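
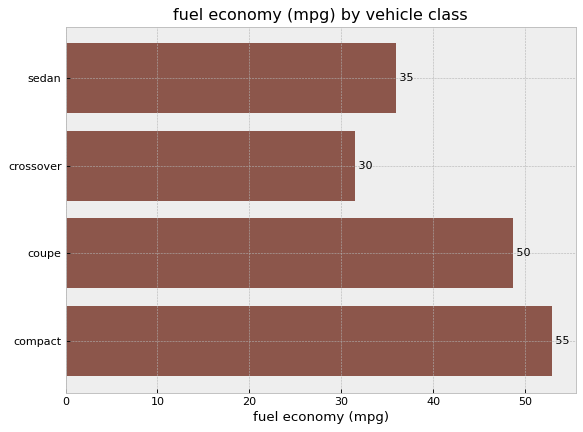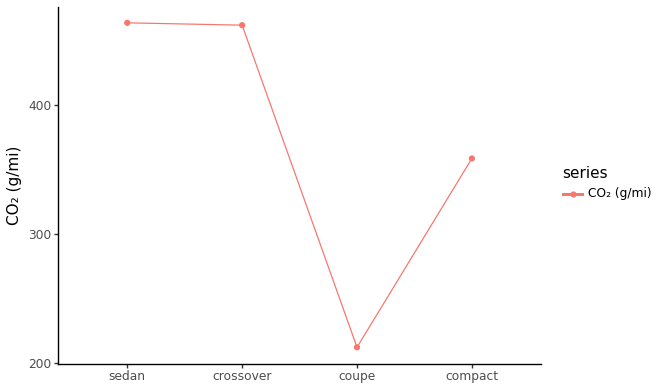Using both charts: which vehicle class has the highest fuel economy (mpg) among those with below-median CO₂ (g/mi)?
Chart 2 median CO₂ (g/mi) ≈ 400; below-median vehicle classes: coupe, compact. Among those, compact has the highest fuel economy (mpg) (≈ 55).

compact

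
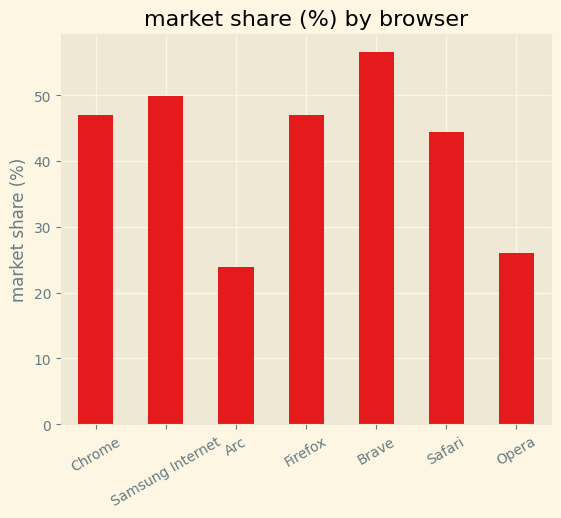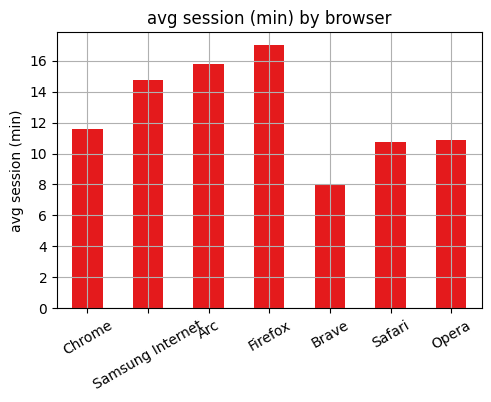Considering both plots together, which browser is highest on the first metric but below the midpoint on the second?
Brave

Chart 2 median avg session (min) ≈ 12; below-median browsers: Brave, Safari, Opera. Among those, Brave has the highest market share (%) (≈ 60).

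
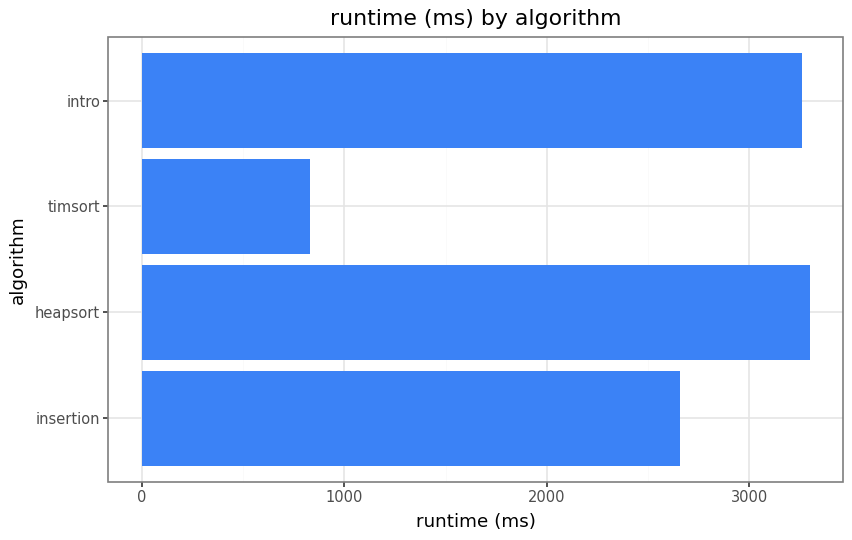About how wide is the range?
Max heapsort ≈ 3500, min timsort ≈ 1000; range ≈ 2500.

≈ 2500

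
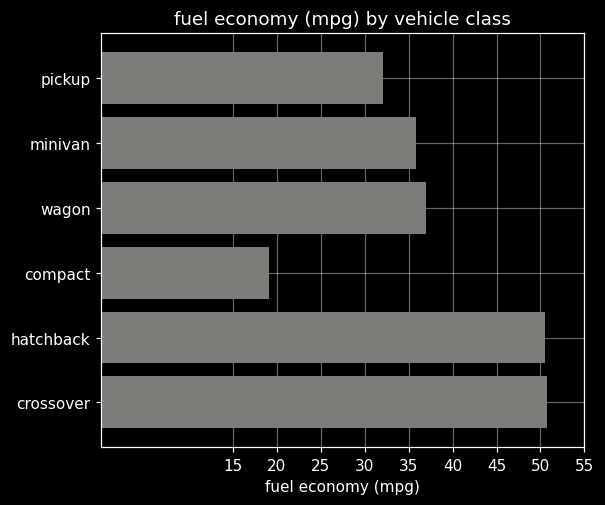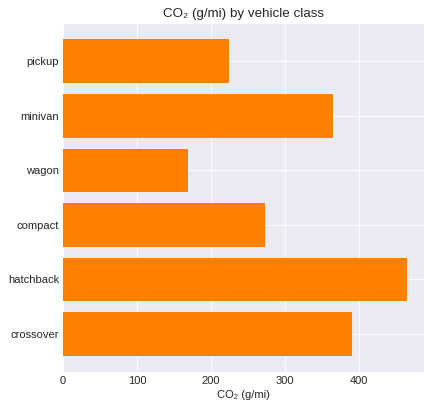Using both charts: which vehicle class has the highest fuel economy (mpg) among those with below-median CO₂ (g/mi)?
Chart 2 median CO₂ (g/mi) ≈ 300; below-median vehicle classes: pickup, wagon, compact. Among those, wagon has the highest fuel economy (mpg) (≈ 35).

wagon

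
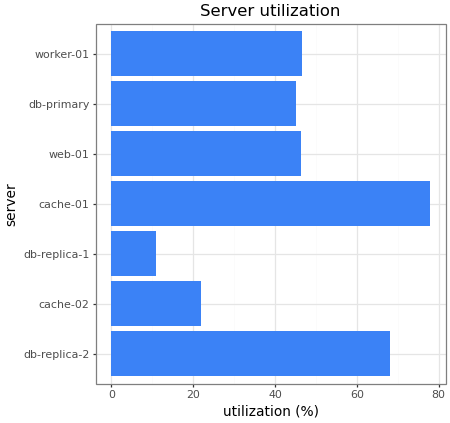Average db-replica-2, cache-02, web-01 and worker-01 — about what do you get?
(70 + 20 + 50 + 50) / 4 ≈ 48.

≈ 48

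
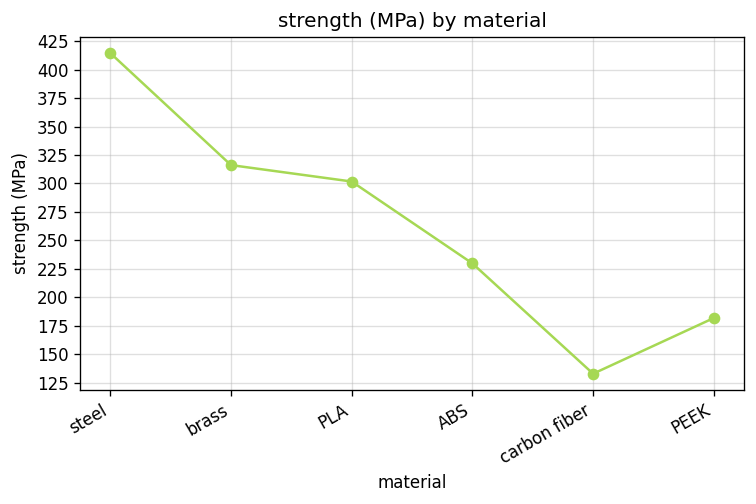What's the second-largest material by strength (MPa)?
brass

Top 3: steel ≈ 425, brass ≈ 325, PLA ≈ 300.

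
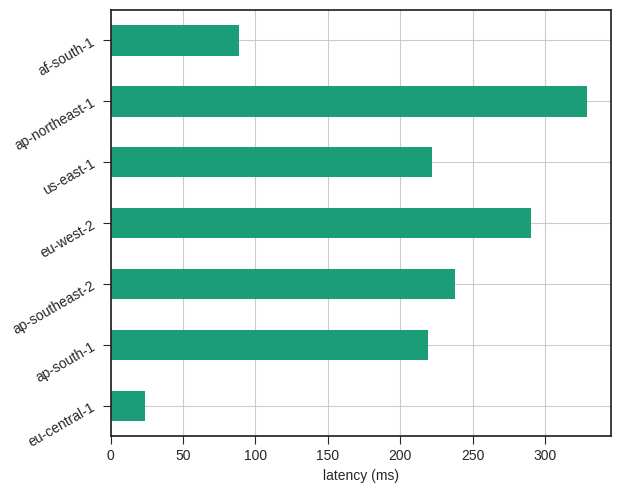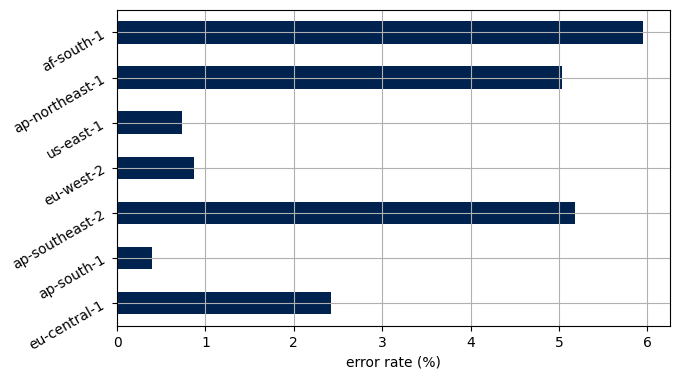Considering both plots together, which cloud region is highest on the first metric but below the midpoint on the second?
eu-west-2

Chart 2 median error rate (%) ≈ 2; below-median cloud regions: ap-south-1, eu-west-2, us-east-1. Among those, eu-west-2 has the highest latency (ms) (≈ 300).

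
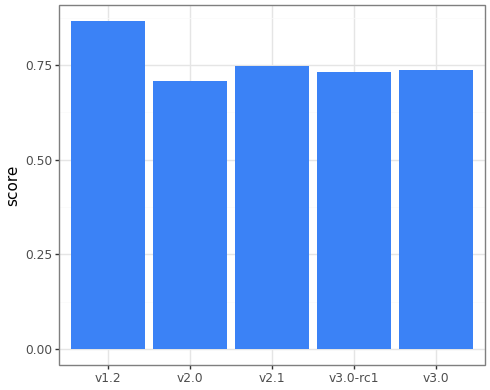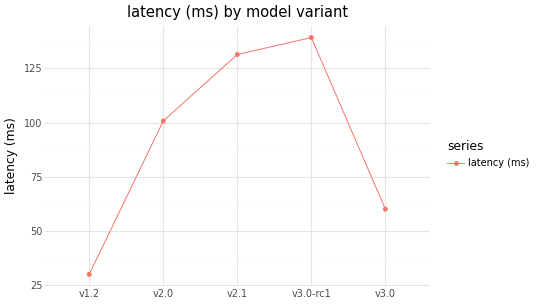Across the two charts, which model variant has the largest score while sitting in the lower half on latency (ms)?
v1.2

Chart 2 median latency (ms) ≈ 100; below-median model variants: v1.2, v3.0. Among those, v1.2 has the highest score (≈ 0.9).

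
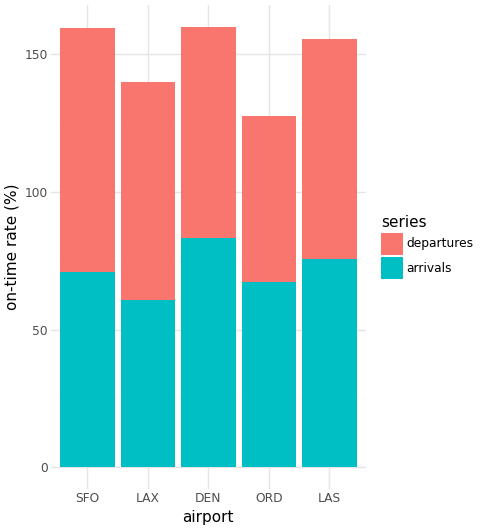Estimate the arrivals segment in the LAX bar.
≈ 60

arrivals top ≈ 60, bottom ≈ 0; segment ≈ 60.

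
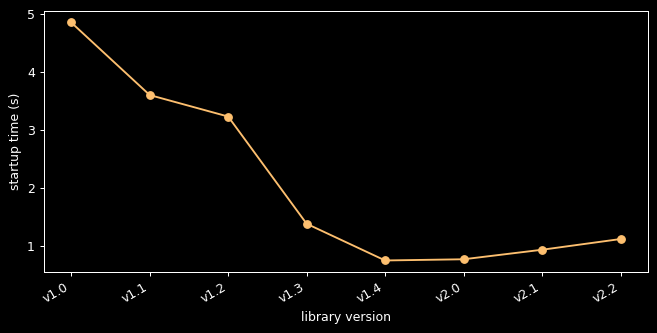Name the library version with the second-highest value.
v1.1

Top 3: v1.0 ≈ 5.0, v1.1 ≈ 3.5, v1.2 ≈ 3.0.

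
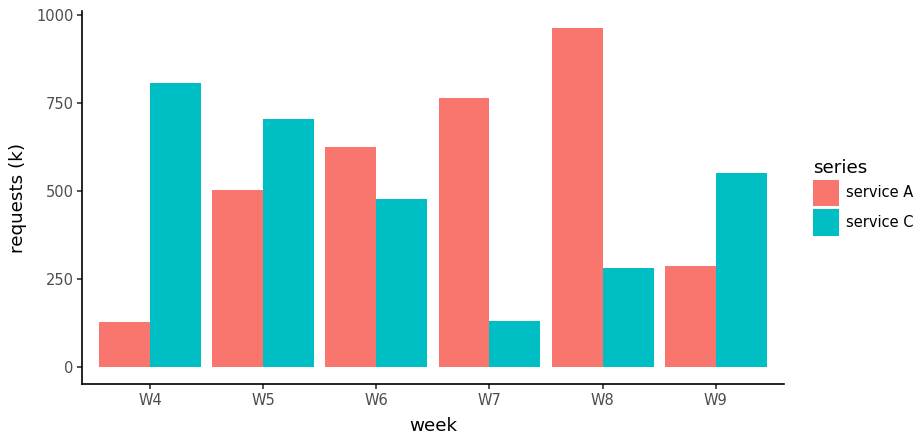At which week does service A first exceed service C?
W6

W5: service A ≈ 500 vs service C ≈ 700 (not yet); W6: service A ≈ 600 vs service C ≈ 500 (first crossover).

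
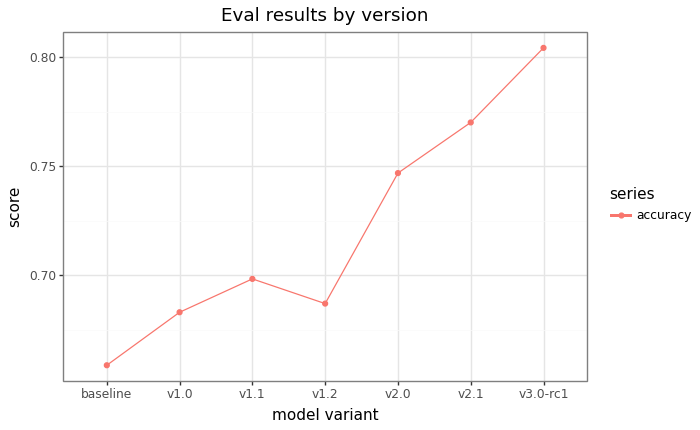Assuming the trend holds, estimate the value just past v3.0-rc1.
≈ 0.83

Last three: 0.74, 0.78, 0.80 → slope ≈ 0.03/step → next ≈ 0.83.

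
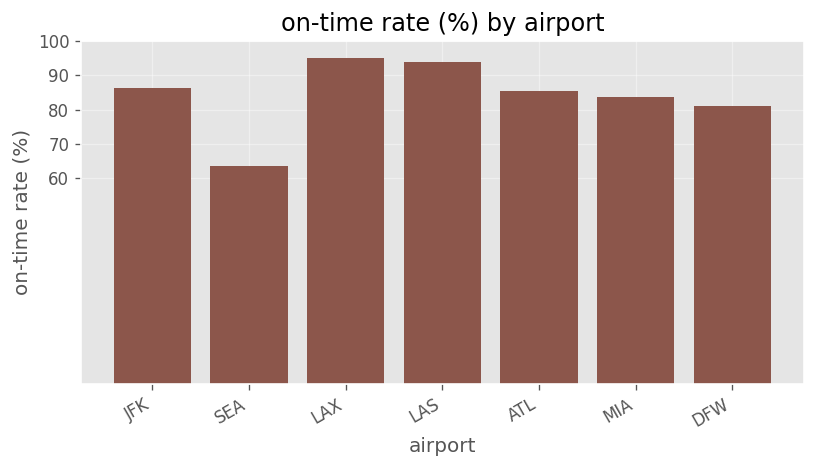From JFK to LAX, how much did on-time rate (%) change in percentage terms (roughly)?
≈ +11.1%

JFK ≈ 90, LAX ≈ 100; (100 − 90) / 90 ≈ +11.1%.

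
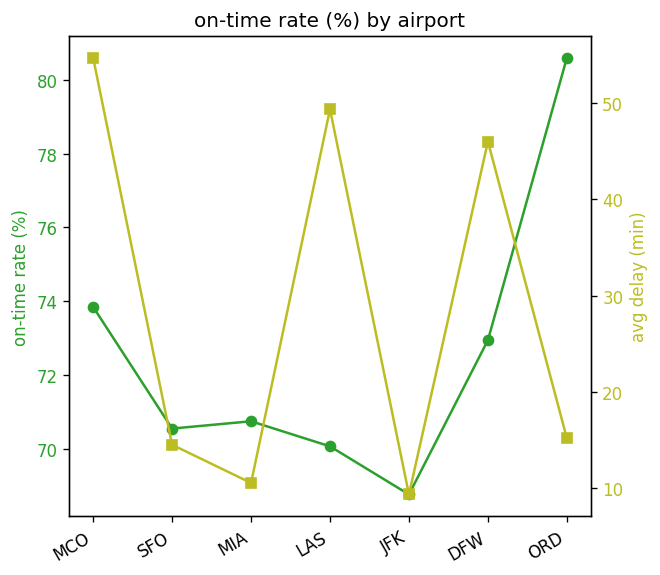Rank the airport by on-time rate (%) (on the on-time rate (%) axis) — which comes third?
DFW

Top 4 (on the on-time rate (%) axis): ORD ≈ 81, MCO ≈ 74, DFW ≈ 73, MIA ≈ 71.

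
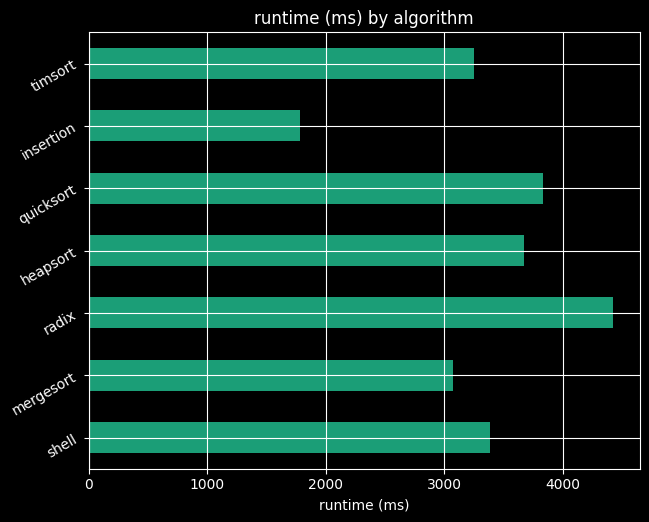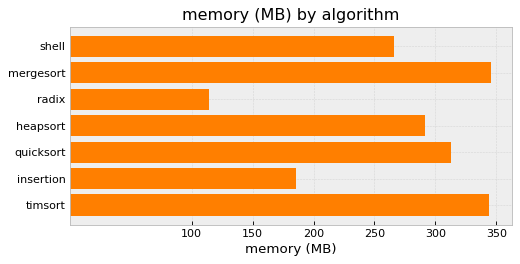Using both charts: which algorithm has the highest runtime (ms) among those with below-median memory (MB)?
radix

Chart 2 median memory (MB) ≈ 300; below-median algorithms: shell, radix, insertion. Among those, radix has the highest runtime (ms) (≈ 4500).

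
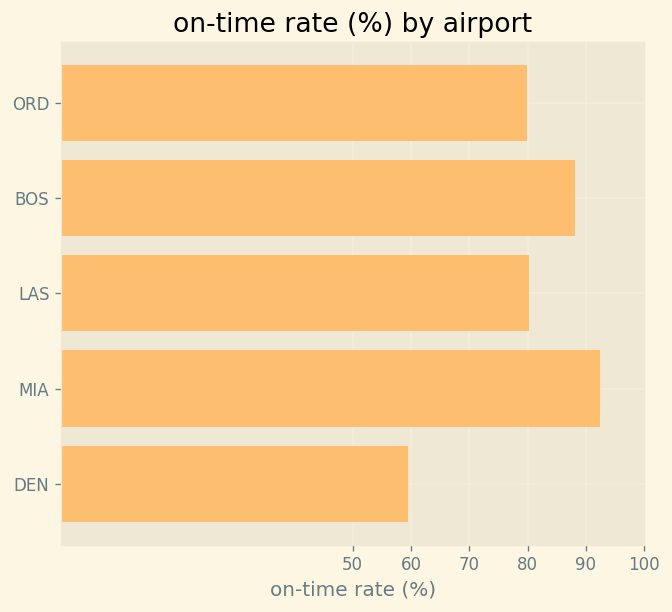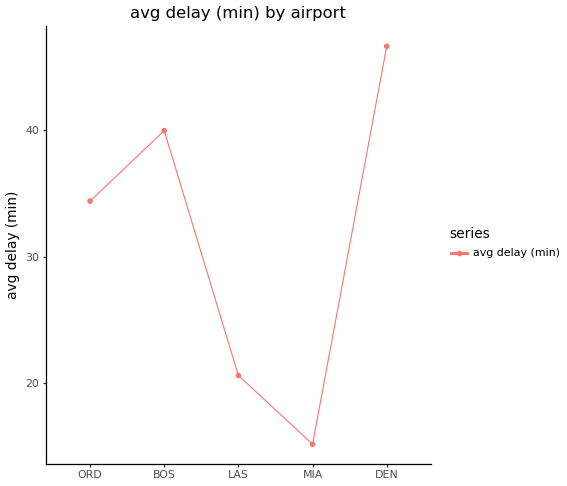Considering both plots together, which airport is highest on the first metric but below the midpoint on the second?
MIA

Chart 2 median avg delay (min) ≈ 35; below-median airports: LAS, MIA. Among those, MIA has the highest on-time rate (%) (≈ 90).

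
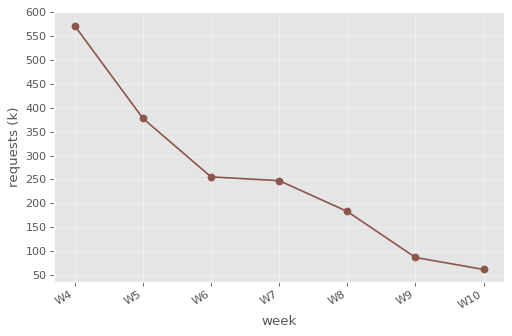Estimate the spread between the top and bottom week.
Max W4 ≈ 550, min W10 ≈ 50; range ≈ 500.

≈ 500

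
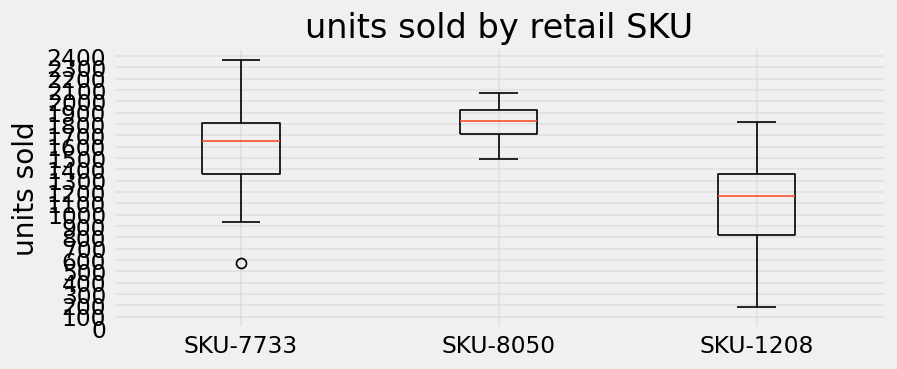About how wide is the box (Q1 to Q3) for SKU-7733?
≈ 400

Q3 ≈ 1800, Q1 ≈ 1400; IQR ≈ 400.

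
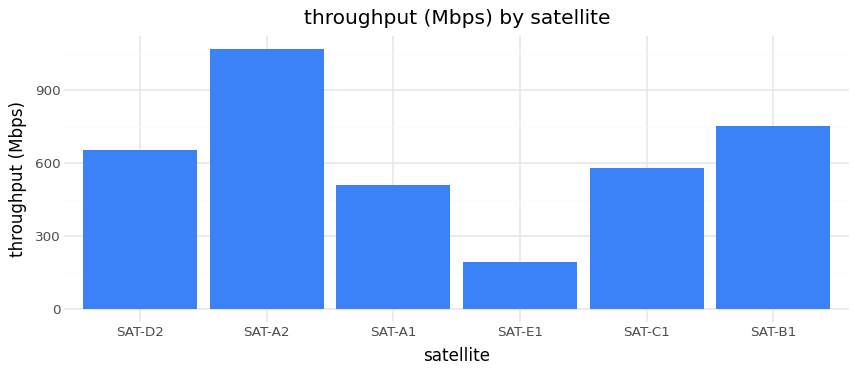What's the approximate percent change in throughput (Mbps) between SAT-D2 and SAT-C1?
≈ -14.3%

SAT-D2 ≈ 700, SAT-C1 ≈ 600; (600 − 700) / 700 ≈ -14.3%.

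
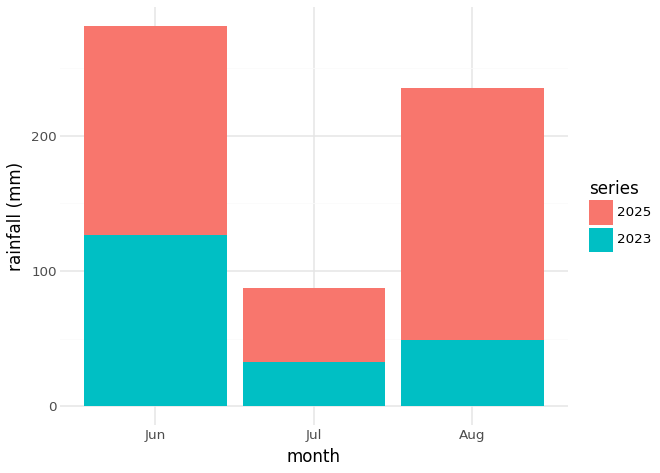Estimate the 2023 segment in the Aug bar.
≈ 50

2023 top ≈ 50, bottom ≈ 0; segment ≈ 50.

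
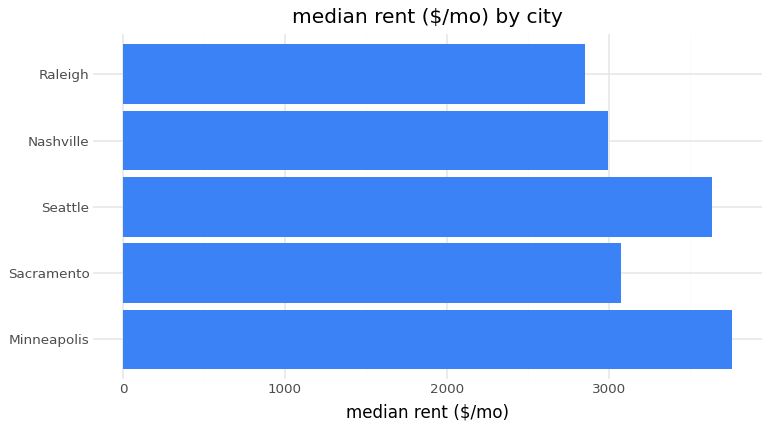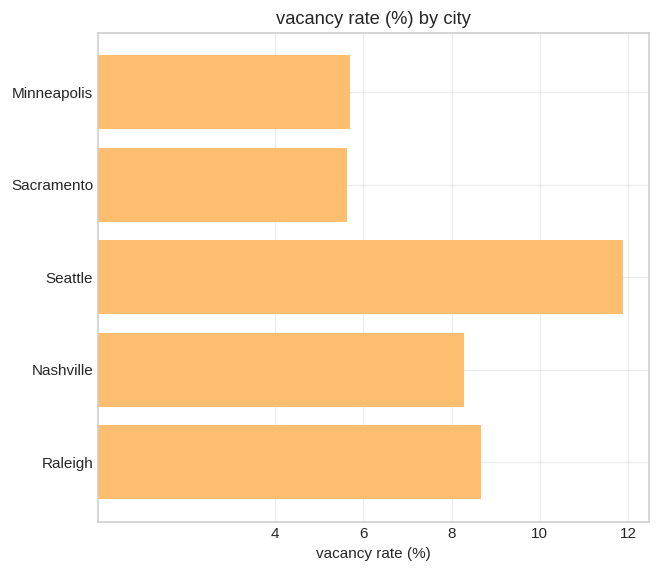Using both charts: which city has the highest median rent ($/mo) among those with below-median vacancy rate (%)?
Minneapolis

Chart 2 median vacancy rate (%) ≈ 8; below-median cities: Minneapolis, Sacramento. Among those, Minneapolis has the highest median rent ($/mo) (≈ 4000).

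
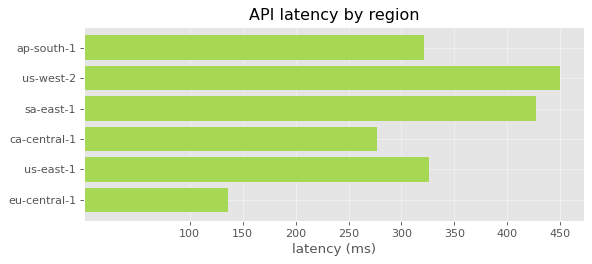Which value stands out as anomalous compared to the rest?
eu-central-1

eu-central-1 ≈ 150; the rest sit between ≈ 300 and ≈ 450.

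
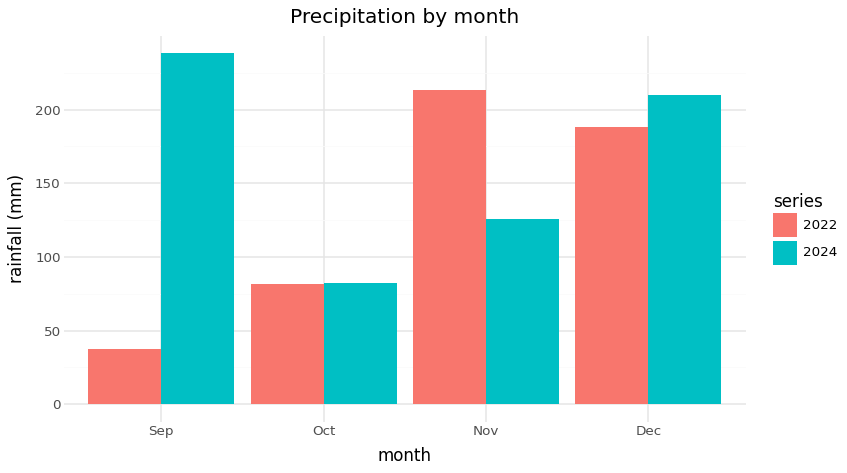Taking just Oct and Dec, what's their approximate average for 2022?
≈ 130

(80 + 180) / 2 ≈ 130.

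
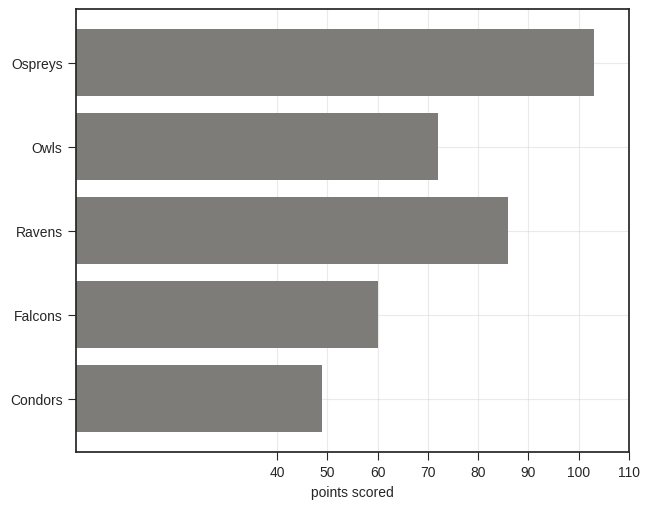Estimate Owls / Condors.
≈ 1.4×

Owls ≈ 70, Condors ≈ 50; 70/50 ≈ 1.4.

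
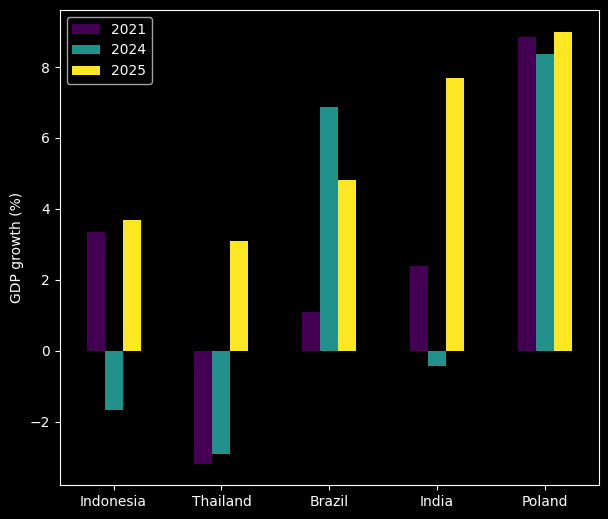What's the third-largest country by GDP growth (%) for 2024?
Top 4 for 2024: Poland ≈ 8, Brazil ≈ 6, India ≈ 0, Indonesia ≈ -2.

India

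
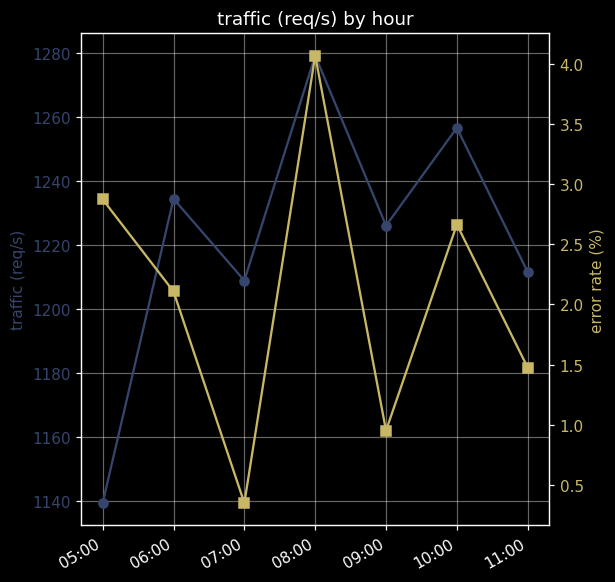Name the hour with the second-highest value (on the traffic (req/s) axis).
Top 3 (on the traffic (req/s) axis): 08:00 ≈ 1280, 10:00 ≈ 1260, 06:00 ≈ 1240.

10:00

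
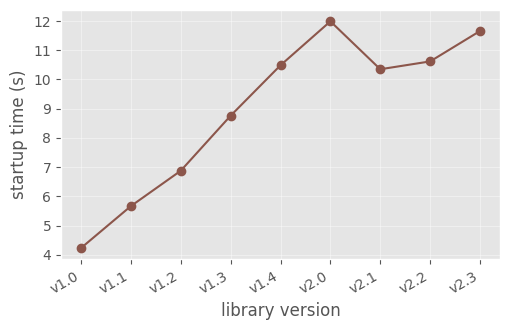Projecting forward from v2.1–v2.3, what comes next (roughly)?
Last three: 10, 11, 12 → slope ≈ 1/step → next ≈ 13.

≈ 13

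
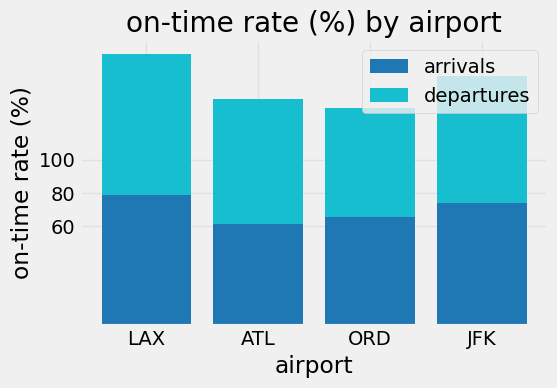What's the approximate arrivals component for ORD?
≈ 60

arrivals top ≈ 60, bottom ≈ 0; segment ≈ 60.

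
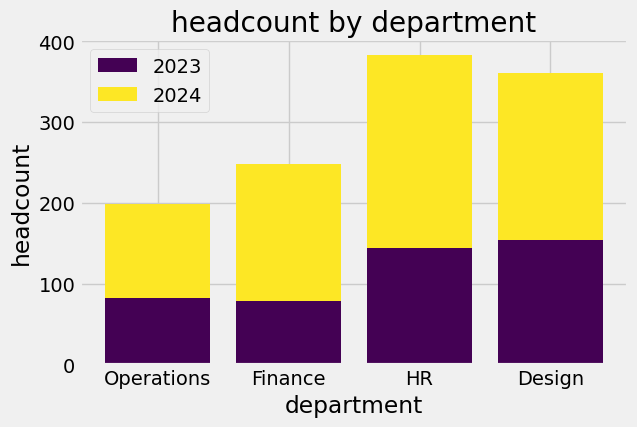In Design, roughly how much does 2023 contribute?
2023 top ≈ 150, bottom ≈ 0; segment ≈ 150.

≈ 150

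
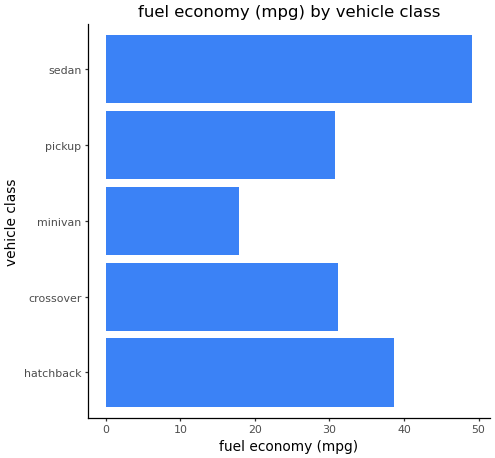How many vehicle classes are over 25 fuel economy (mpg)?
Above 25: hatchback, crossover, pickup, sedan.

4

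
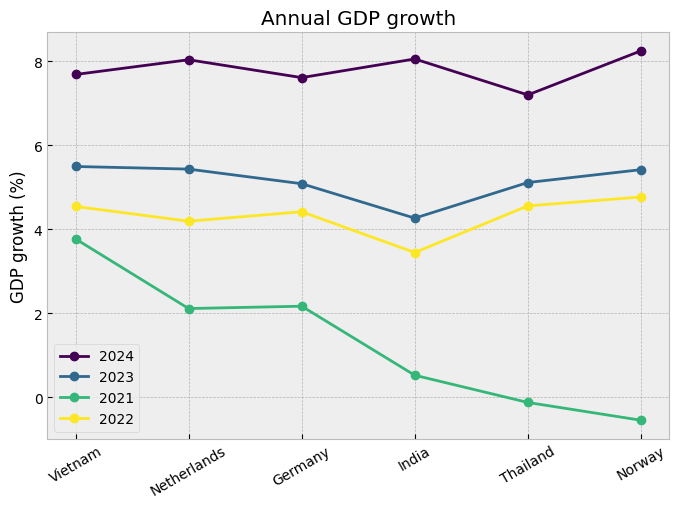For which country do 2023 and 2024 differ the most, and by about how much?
India: 2023 ≈ 4, 2024 ≈ 8 → gap ≈ 4. Next-largest (Norway) is only ≈ 3.

India, ≈ 4 %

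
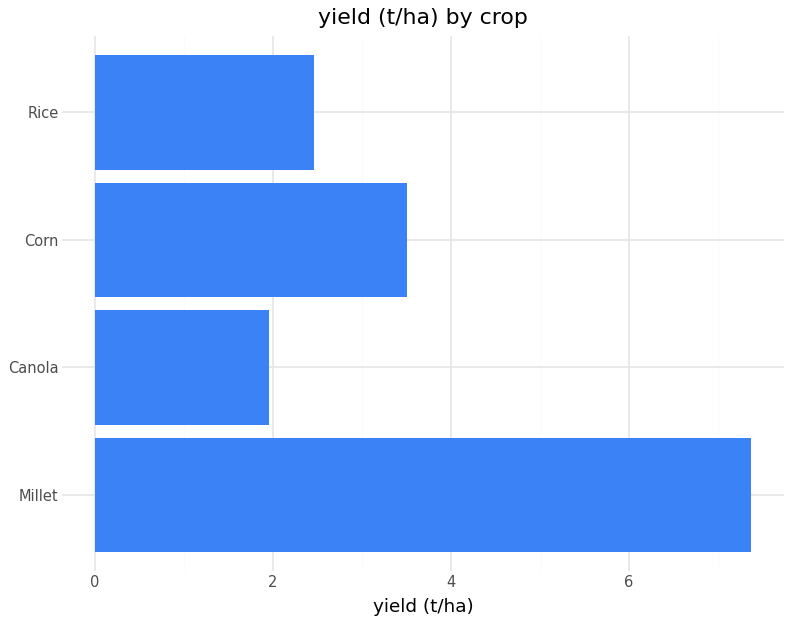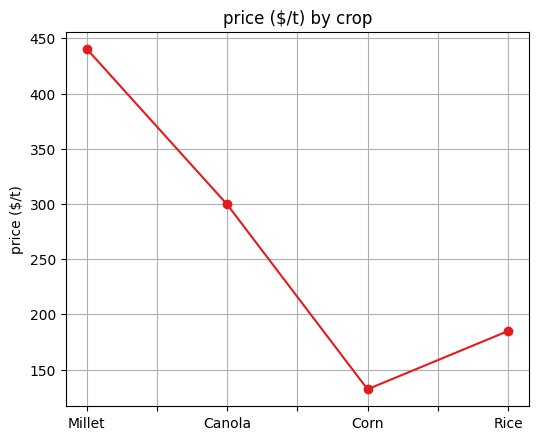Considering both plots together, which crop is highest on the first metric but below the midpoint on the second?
Corn

Chart 2 median price ($/t) ≈ 250; below-median crops: Corn, Rice. Among those, Corn has the highest yield (t/ha) (≈ 4).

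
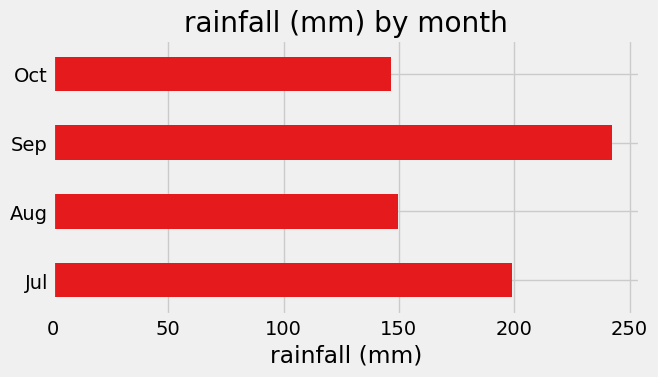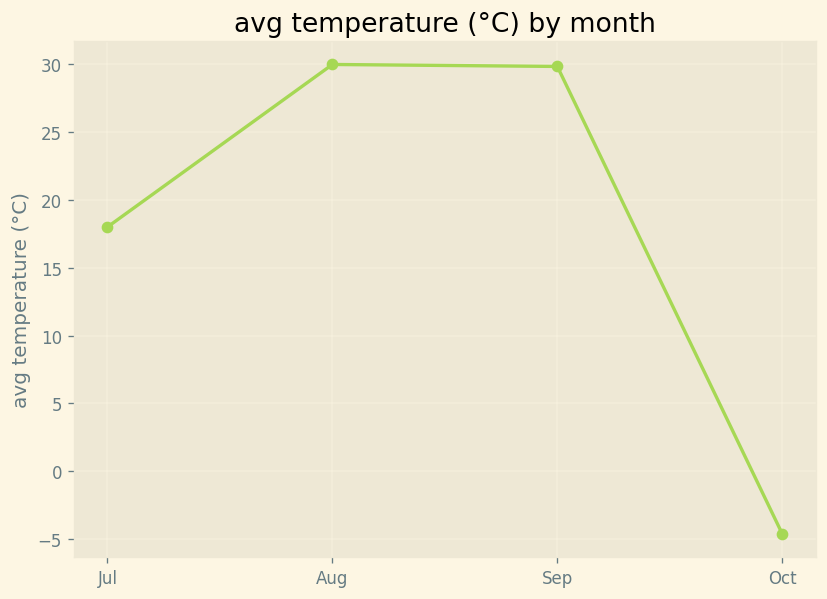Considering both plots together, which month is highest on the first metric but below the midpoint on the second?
Chart 2 median avg temperature (°C) ≈ 25; below-median months: Jul, Oct. Among those, Jul has the highest rainfall (mm) (≈ 200).

Jul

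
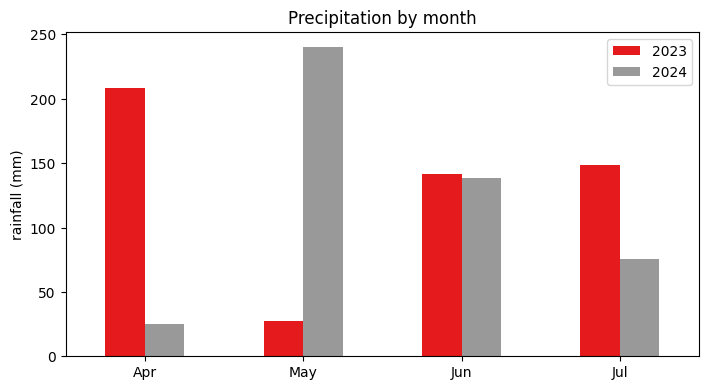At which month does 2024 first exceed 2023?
Apr: 2024 ≈ 25 vs 2023 ≈ 200 (not yet); May: 2024 ≈ 250 vs 2023 ≈ 25 (first crossover).

May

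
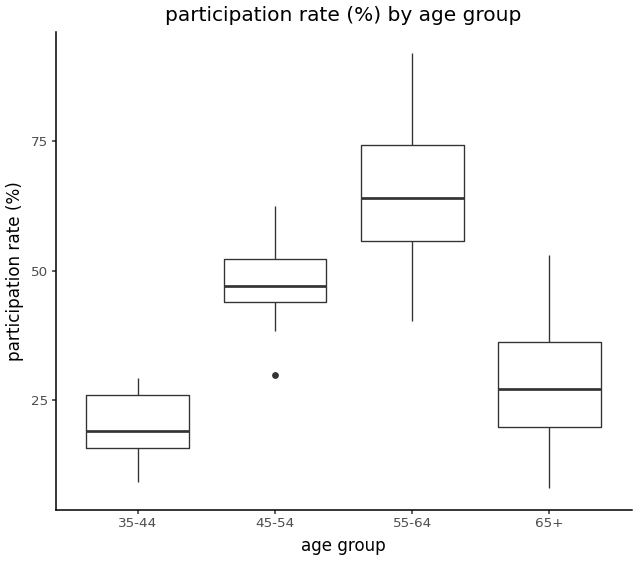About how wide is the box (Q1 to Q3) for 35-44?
Q3 ≈ 25, Q1 ≈ 15; IQR ≈ 10.

≈ 10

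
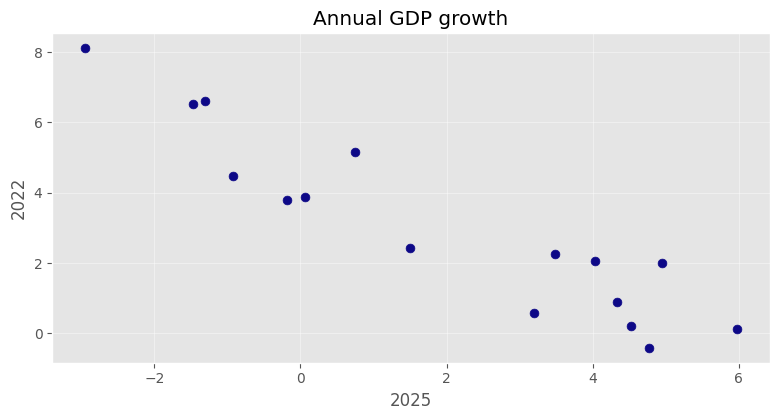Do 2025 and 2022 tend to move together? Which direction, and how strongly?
negative, strong

Points are negatively correlated; strong (|r| ≈ 0.9).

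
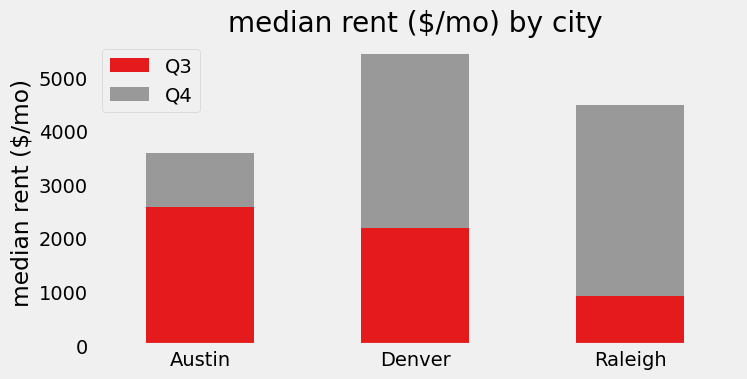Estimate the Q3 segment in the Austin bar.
Q3 top ≈ 2500, bottom ≈ 0; segment ≈ 2500.

≈ 2500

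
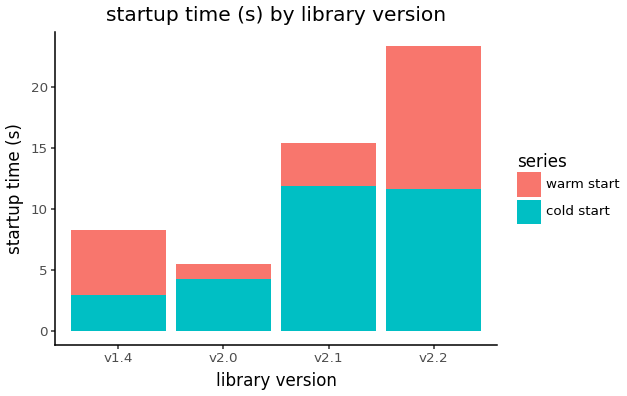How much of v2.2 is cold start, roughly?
≈ 12

cold start top ≈ 12, bottom ≈ 0; segment ≈ 12.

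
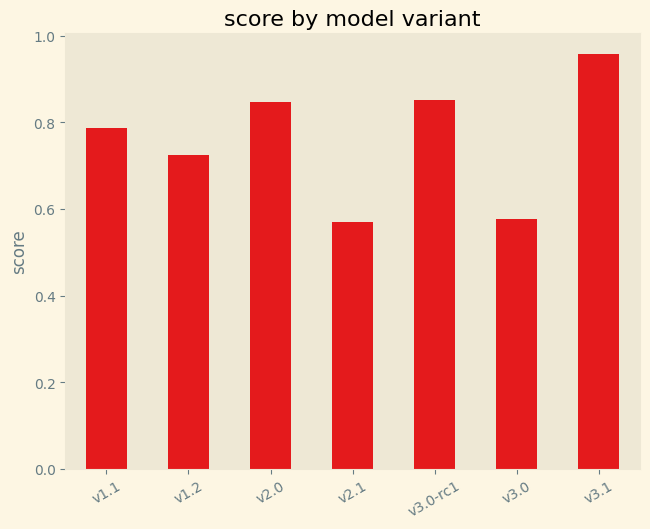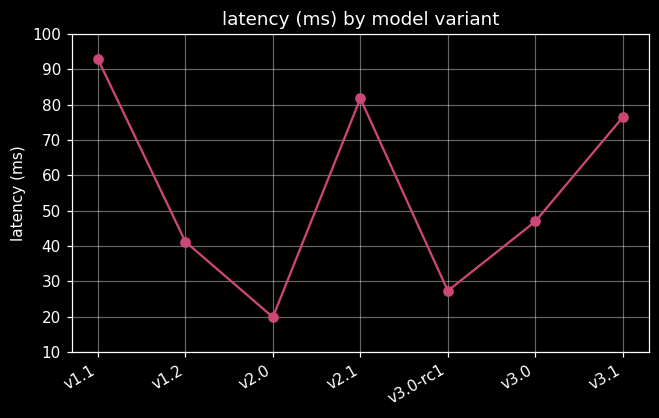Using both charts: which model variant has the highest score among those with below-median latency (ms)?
Chart 2 median latency (ms) ≈ 50; below-median model variants: v1.2, v2.0, v3.0-rc1. Among those, v3.0-rc1 has the highest score (≈ 0.9).

v3.0-rc1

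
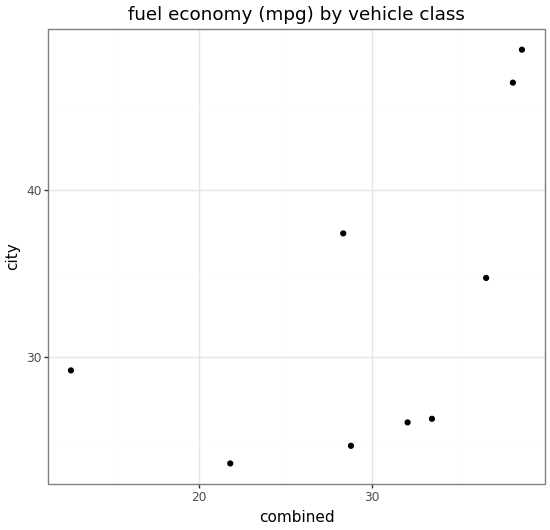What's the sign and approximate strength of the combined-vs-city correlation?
Points are positively correlated; moderate (|r| ≈ 0.6).

positive, moderate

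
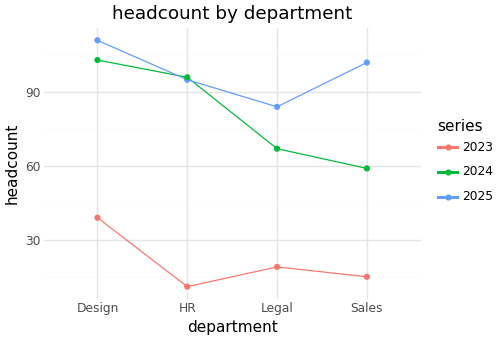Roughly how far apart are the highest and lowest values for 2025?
≈ 30

Max Design ≈ 110, min Legal ≈ 80; range ≈ 30.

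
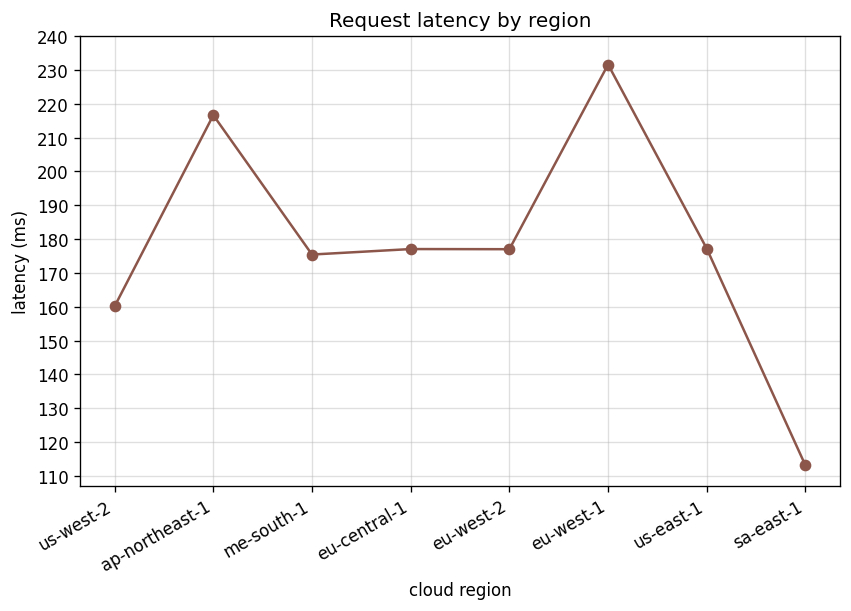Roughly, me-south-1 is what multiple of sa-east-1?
≈ 1.64×

me-south-1 ≈ 180, sa-east-1 ≈ 110; 180/110 ≈ 1.64.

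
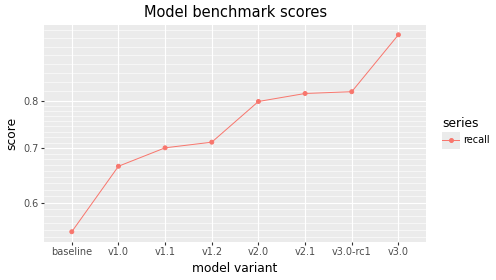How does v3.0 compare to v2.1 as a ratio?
≈ 1.19×

v3.0 ≈ 0.95, v2.1 ≈ 0.80; 0.95/0.80 ≈ 1.19.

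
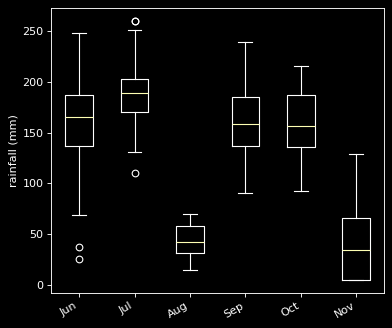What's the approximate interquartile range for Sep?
Q3 ≈ 180, Q1 ≈ 140; IQR ≈ 40.

≈ 40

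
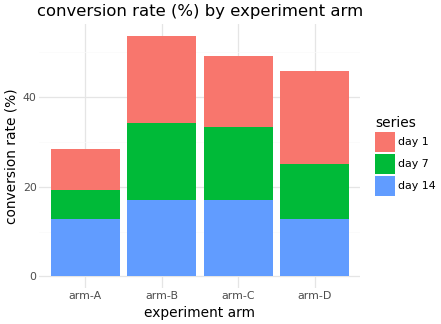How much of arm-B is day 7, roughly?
day 7 top ≈ 35, bottom ≈ 15; segment ≈ 20.

≈ 20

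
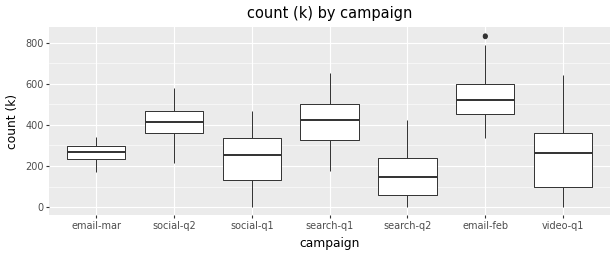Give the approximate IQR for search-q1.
Q3 ≈ 500, Q1 ≈ 300; IQR ≈ 200.

≈ 200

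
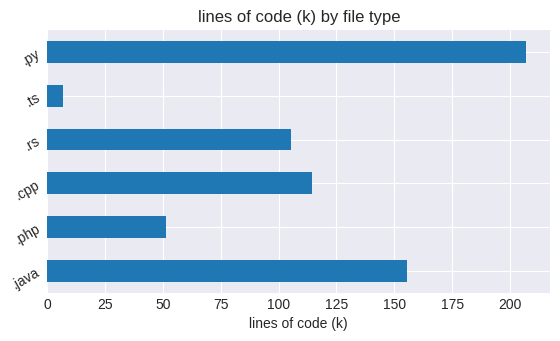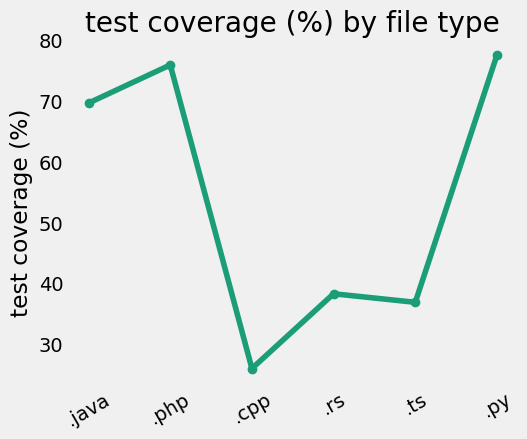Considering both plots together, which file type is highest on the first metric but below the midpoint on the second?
.cpp

Chart 2 median test coverage (%) ≈ 50; below-median file types: .cpp, .rs, .ts. Among those, .cpp has the highest lines of code (k) (≈ 120).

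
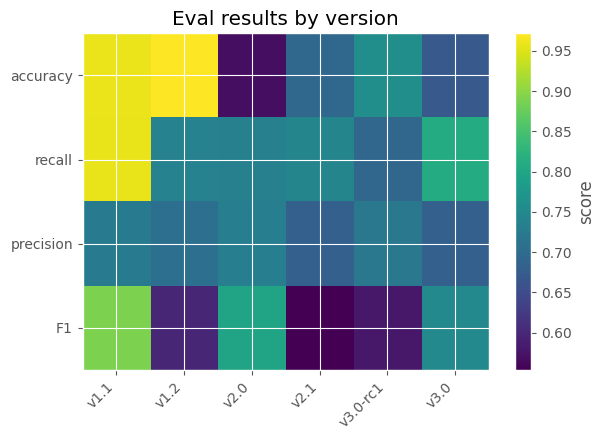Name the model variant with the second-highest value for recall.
v3.0

Top 3 for recall: v1.1 ≈ 0.95, v3.0 ≈ 0.80, v2.1 ≈ 0.75.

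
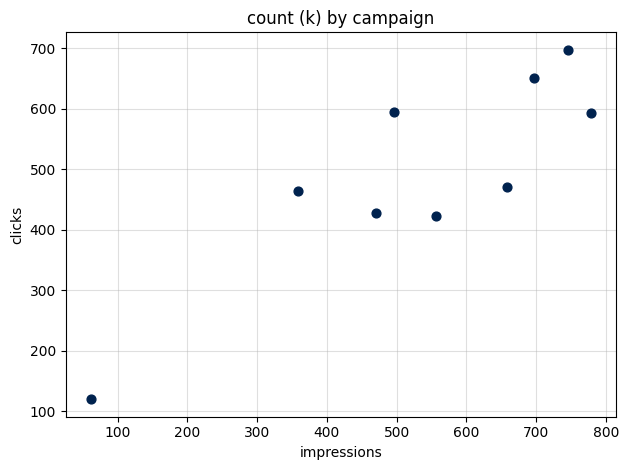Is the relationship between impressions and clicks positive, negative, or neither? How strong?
positive, strong

Points are positively correlated; strong (|r| ≈ 0.9).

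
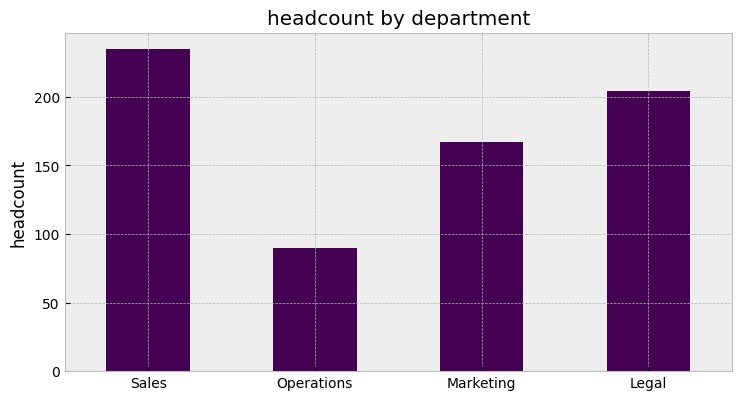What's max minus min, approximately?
≈ 160

Max Sales ≈ 240, min Operations ≈ 80; range ≈ 160.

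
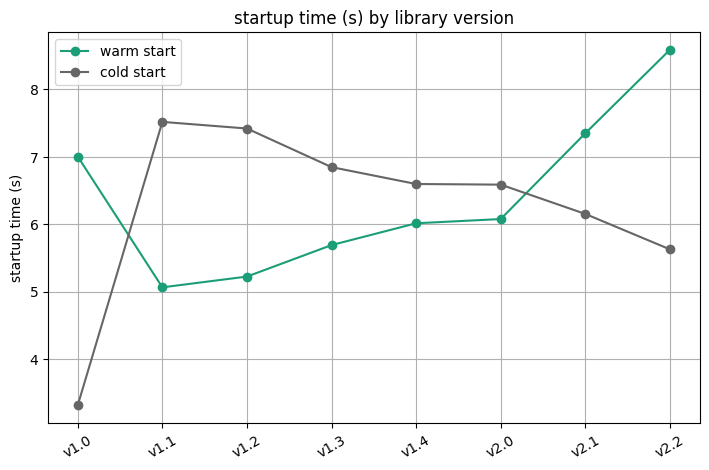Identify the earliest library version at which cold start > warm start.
v1.1

v1.0: cold start ≈ 3.5 vs warm start ≈ 7.0 (not yet); v1.1: cold start ≈ 7.5 vs warm start ≈ 5.0 (first crossover).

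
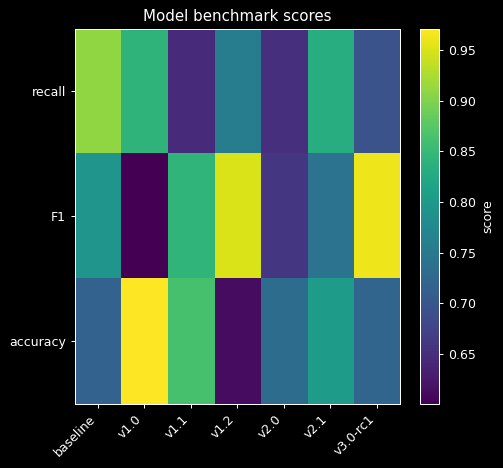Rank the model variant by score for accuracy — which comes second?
Top 3 for accuracy: v1.0 ≈ 0.95, v1.1 ≈ 0.85, v2.1 ≈ 0.80.

v1.1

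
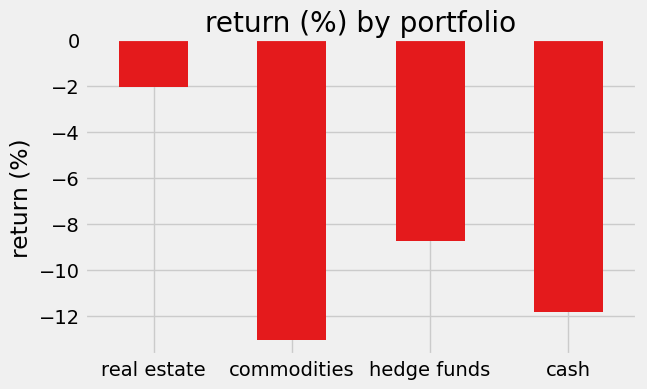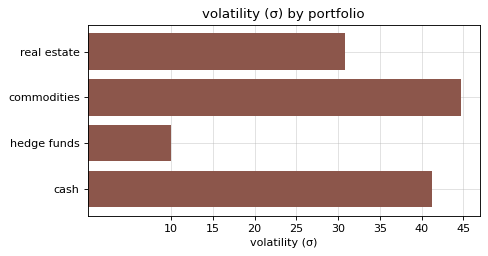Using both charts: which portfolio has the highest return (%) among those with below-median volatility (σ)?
Chart 2 median volatility (σ) ≈ 35; below-median portfolios: real estate, hedge funds. Among those, real estate has the highest return (%) (≈ -2).

real estate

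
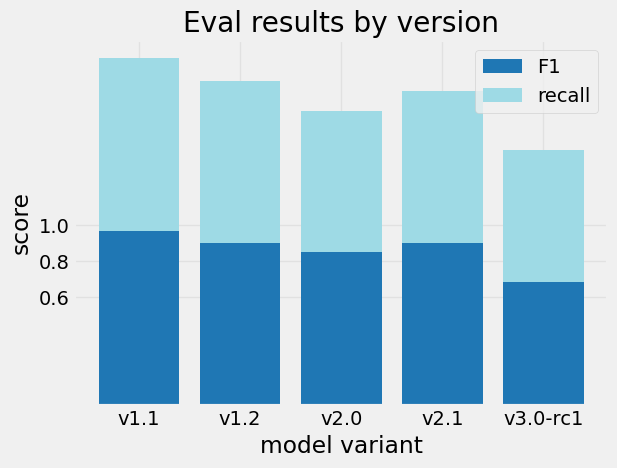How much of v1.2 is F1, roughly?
≈ 1.0

F1 top ≈ 1.0, bottom ≈ 0.0; segment ≈ 1.0.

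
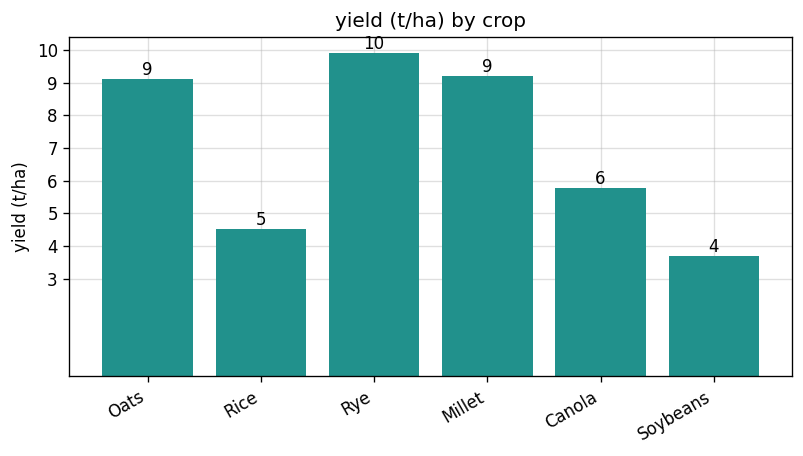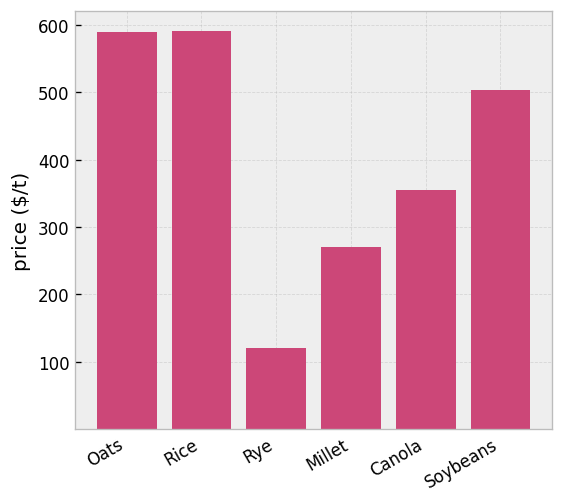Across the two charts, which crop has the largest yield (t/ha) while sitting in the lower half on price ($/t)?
Chart 2 median price ($/t) ≈ 400; below-median crops: Rye, Millet, Canola. Among those, Rye has the highest yield (t/ha) (≈ 10).

Rye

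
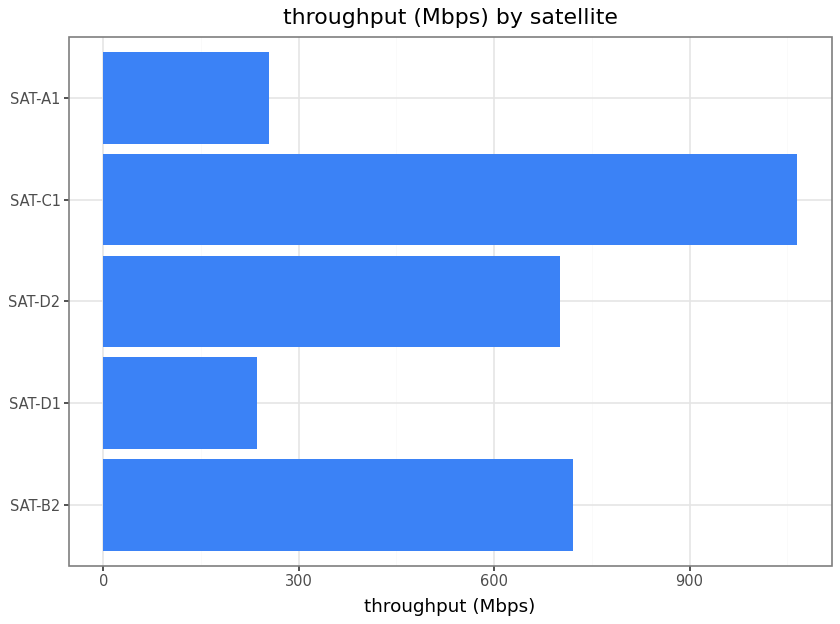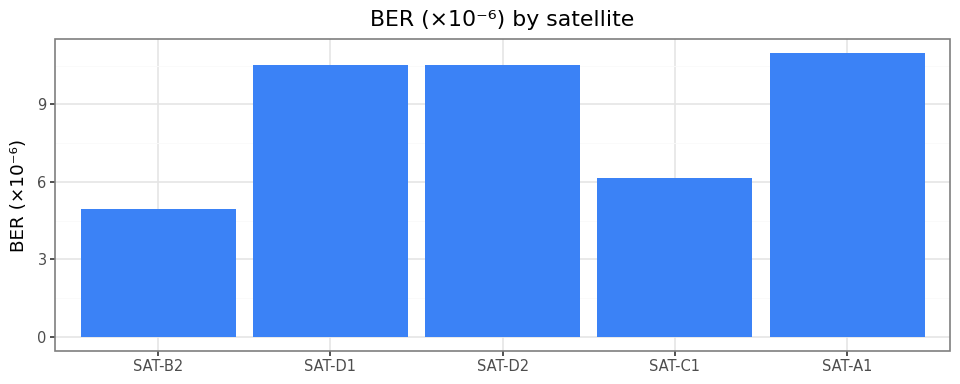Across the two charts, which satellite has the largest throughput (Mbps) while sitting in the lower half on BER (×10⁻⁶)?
Chart 2 median BER (×10⁻⁶) ≈ 10; below-median satellites: SAT-B2, SAT-C1. Among those, SAT-C1 has the highest throughput (Mbps) (≈ 1100).

SAT-C1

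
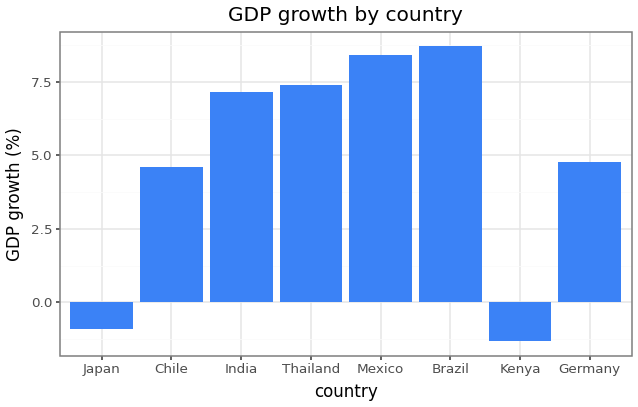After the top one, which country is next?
Mexico

Top 3: Brazil ≈ 9, Mexico ≈ 8, Thailand ≈ 7.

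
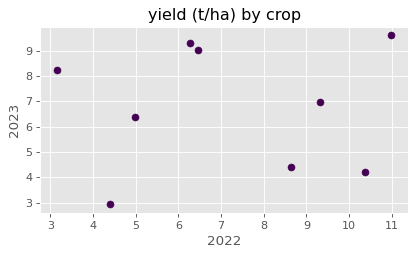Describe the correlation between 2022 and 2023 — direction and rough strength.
Points are roughly uncorrelated; weak (|r| ≈ 0.0).

no clear correlation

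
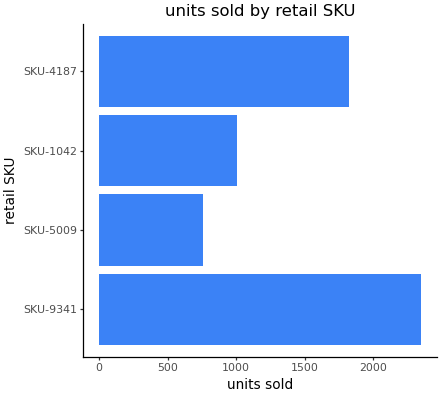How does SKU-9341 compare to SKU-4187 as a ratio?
≈ 1.33×

SKU-9341 ≈ 2400, SKU-4187 ≈ 1800; 2400/1800 ≈ 1.33.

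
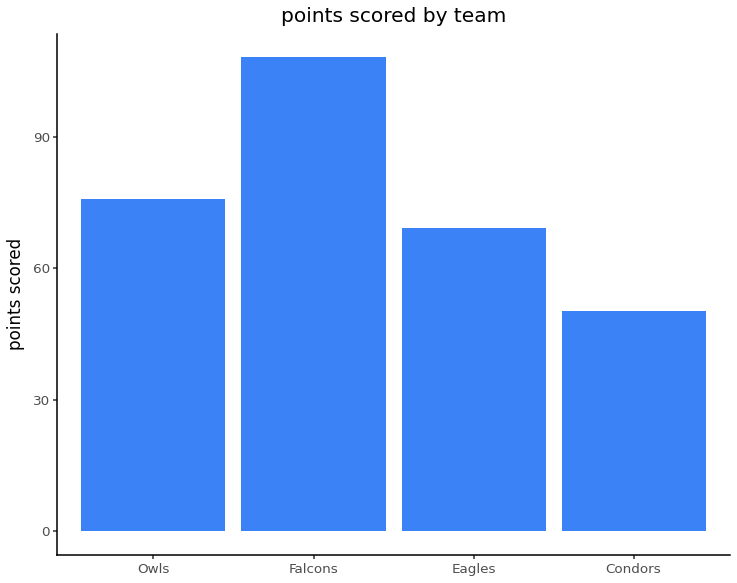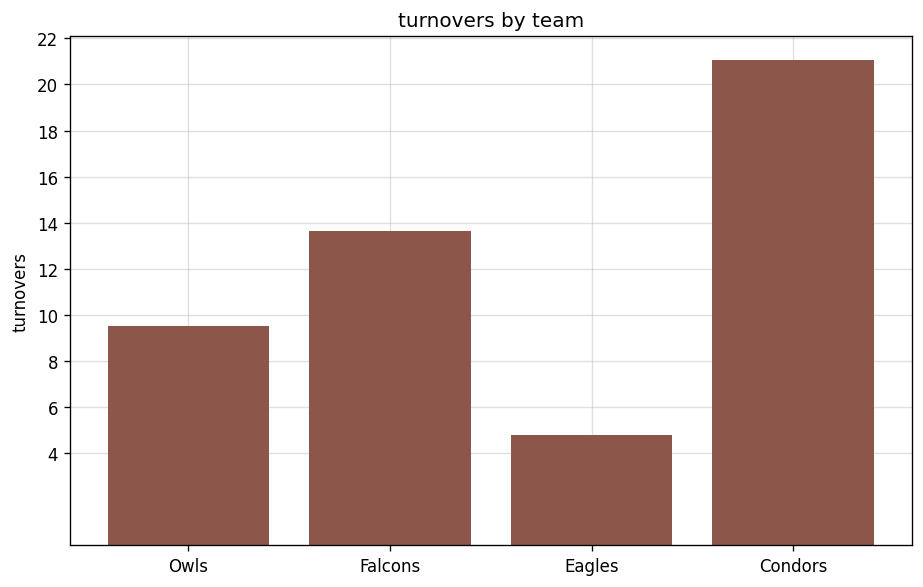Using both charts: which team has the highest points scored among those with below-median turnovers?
Owls

Chart 2 median turnovers ≈ 12; below-median teams: Owls, Eagles. Among those, Owls has the highest points scored (≈ 80).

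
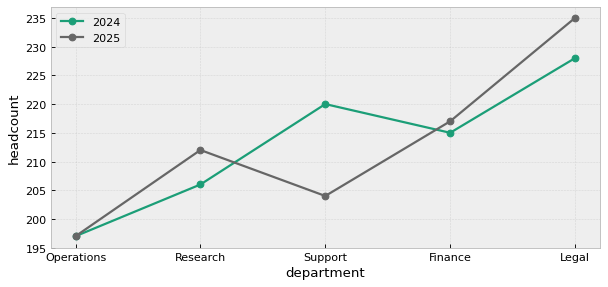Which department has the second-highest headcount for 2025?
Finance

Top 3 for 2025: Legal ≈ 235, Finance ≈ 215, Research ≈ 210.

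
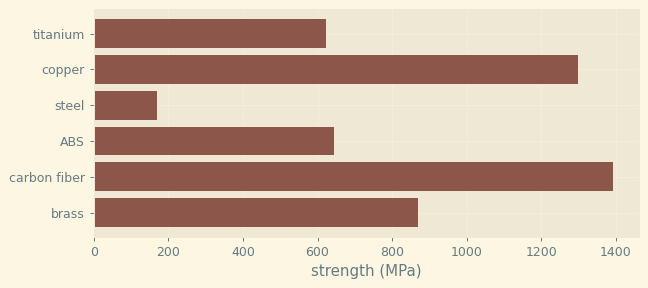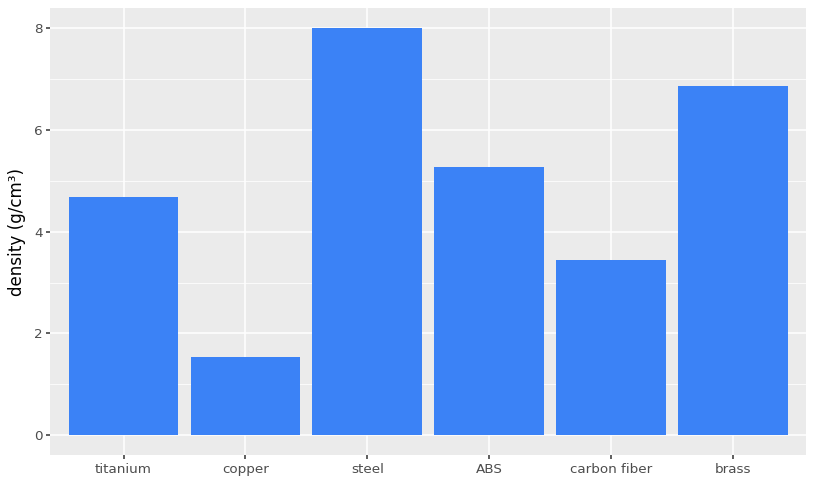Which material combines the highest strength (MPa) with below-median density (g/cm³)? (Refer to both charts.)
carbon fiber

Chart 2 median density (g/cm³) ≈ 5; below-median materials: titanium, copper, carbon fiber. Among those, carbon fiber has the highest strength (MPa) (≈ 1400).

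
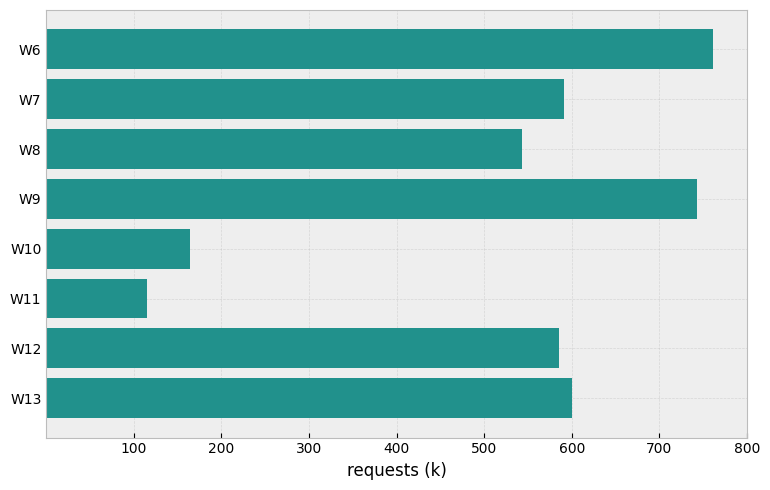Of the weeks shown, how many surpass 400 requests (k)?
Above 400: W6, W7, W8, W9, W12, W13.

6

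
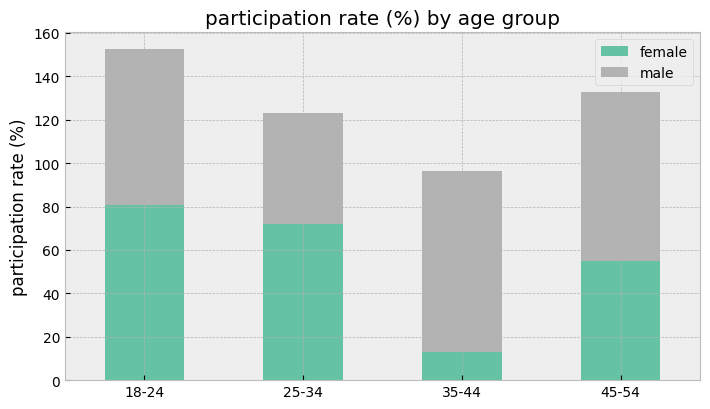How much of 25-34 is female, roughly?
≈ 80

female top ≈ 80, bottom ≈ 0; segment ≈ 80.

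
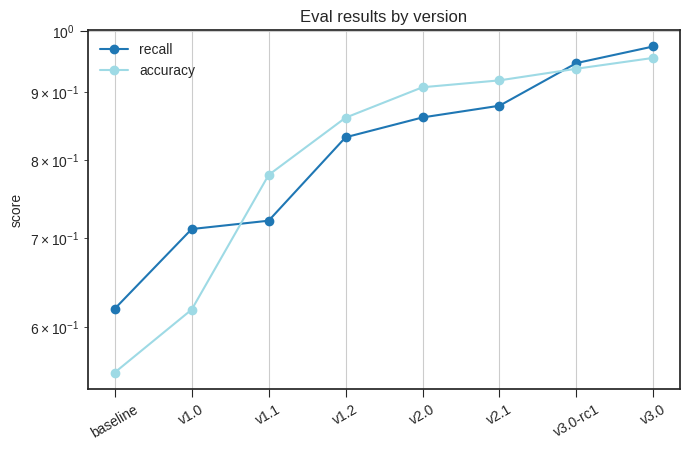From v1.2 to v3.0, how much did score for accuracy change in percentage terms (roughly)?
v1.2 ≈ 0.85, v3.0 ≈ 0.95; (0.95 − 0.85) / 0.85 ≈ +11.8%.

≈ +11.8%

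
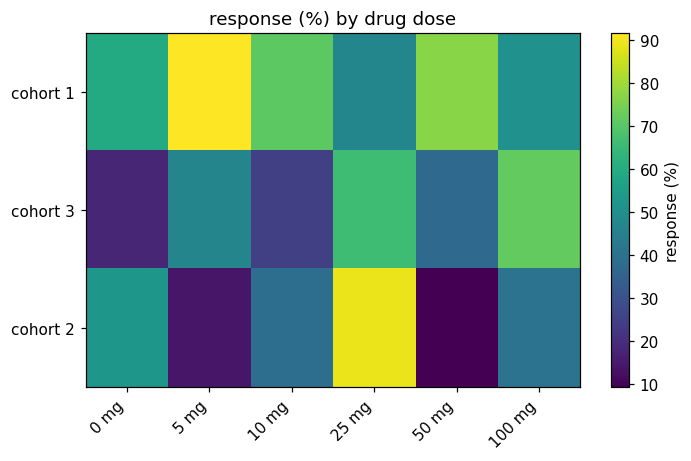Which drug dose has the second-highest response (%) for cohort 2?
0 mg

Top 3 for cohort 2: 25 mg ≈ 90, 0 mg ≈ 50, 100 mg ≈ 40.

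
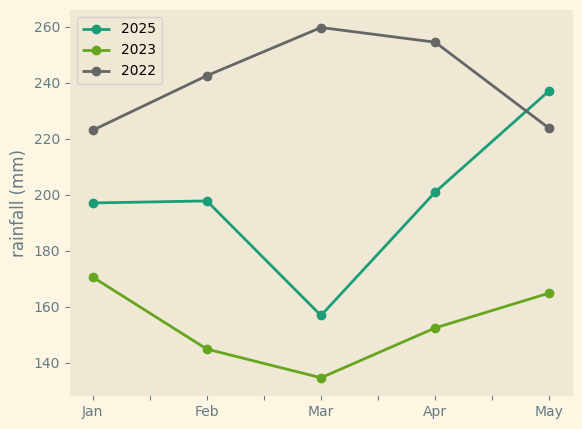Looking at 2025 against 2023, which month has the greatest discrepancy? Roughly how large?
May: 2025 ≈ 240, 2023 ≈ 160 → gap ≈ 80. Next-largest (Feb) is only ≈ 60.

May, ≈ 80 mm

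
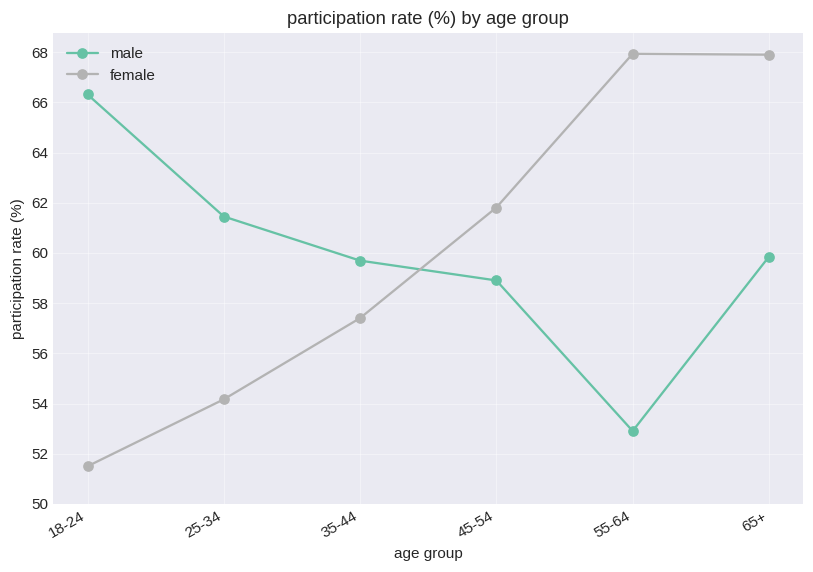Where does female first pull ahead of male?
45-54

35-44: female ≈ 58 vs male ≈ 60 (not yet); 45-54: female ≈ 62 vs male ≈ 58 (first crossover).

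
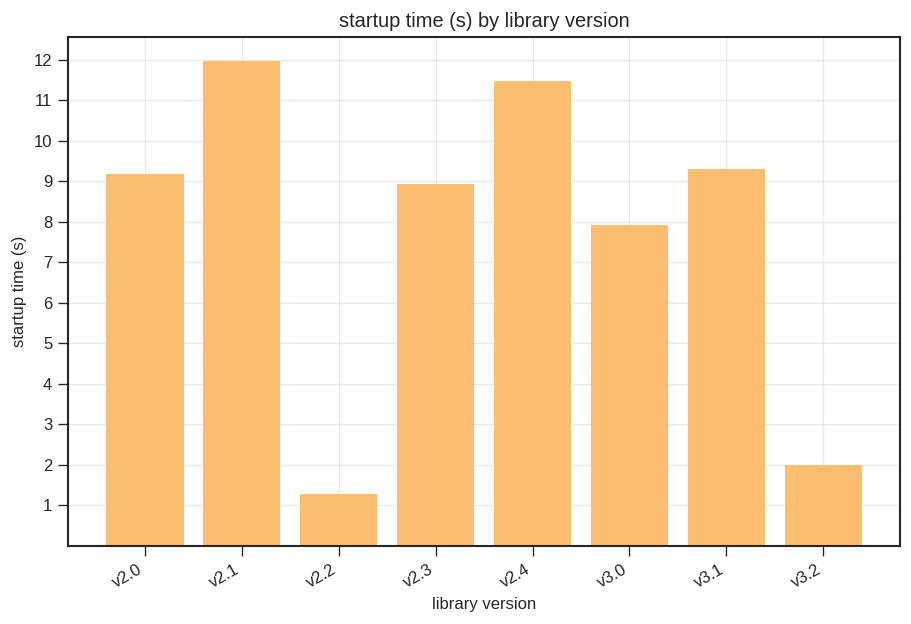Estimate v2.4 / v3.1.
v2.4 ≈ 11, v3.1 ≈ 9; 11/9 ≈ 1.22.

≈ 1.22×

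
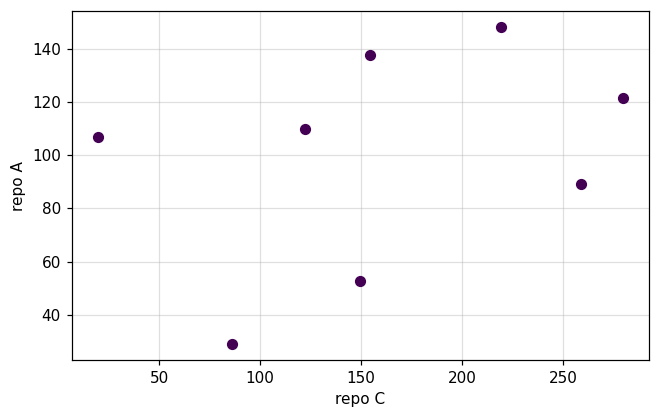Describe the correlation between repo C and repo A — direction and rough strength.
positive, weak

Points are positively correlated; weak (|r| ≈ 0.3).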